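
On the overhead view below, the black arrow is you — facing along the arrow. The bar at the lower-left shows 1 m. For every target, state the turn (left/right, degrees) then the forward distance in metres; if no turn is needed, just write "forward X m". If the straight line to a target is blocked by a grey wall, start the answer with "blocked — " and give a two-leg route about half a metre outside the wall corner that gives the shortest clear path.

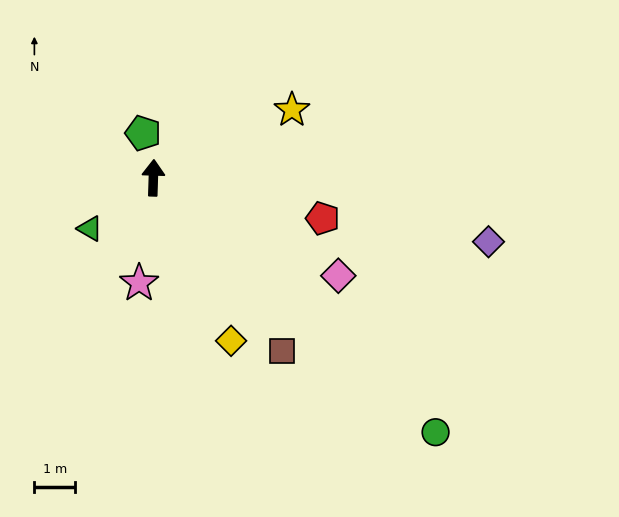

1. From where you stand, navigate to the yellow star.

turn right 62°, forward 3.8 m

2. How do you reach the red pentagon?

turn right 102°, forward 4.3 m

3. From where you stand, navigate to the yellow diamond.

turn right 153°, forward 4.5 m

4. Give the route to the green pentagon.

turn left 15°, forward 1.1 m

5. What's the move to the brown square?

turn right 142°, forward 5.3 m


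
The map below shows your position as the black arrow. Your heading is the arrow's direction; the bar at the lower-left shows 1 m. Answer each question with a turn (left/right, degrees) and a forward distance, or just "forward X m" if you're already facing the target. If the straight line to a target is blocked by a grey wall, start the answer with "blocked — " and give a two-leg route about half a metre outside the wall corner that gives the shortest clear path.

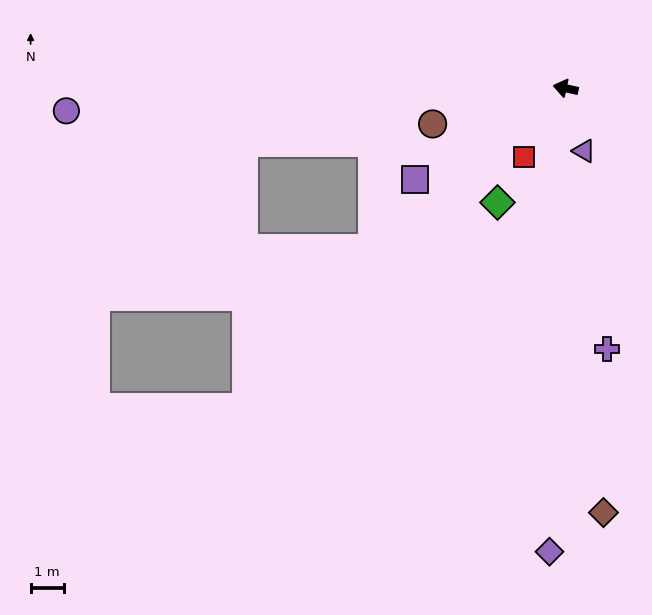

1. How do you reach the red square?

turn left 71°, forward 2.4 m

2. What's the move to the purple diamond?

turn left 100°, forward 13.9 m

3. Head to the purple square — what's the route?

turn left 43°, forward 5.3 m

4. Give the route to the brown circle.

turn left 27°, forward 4.1 m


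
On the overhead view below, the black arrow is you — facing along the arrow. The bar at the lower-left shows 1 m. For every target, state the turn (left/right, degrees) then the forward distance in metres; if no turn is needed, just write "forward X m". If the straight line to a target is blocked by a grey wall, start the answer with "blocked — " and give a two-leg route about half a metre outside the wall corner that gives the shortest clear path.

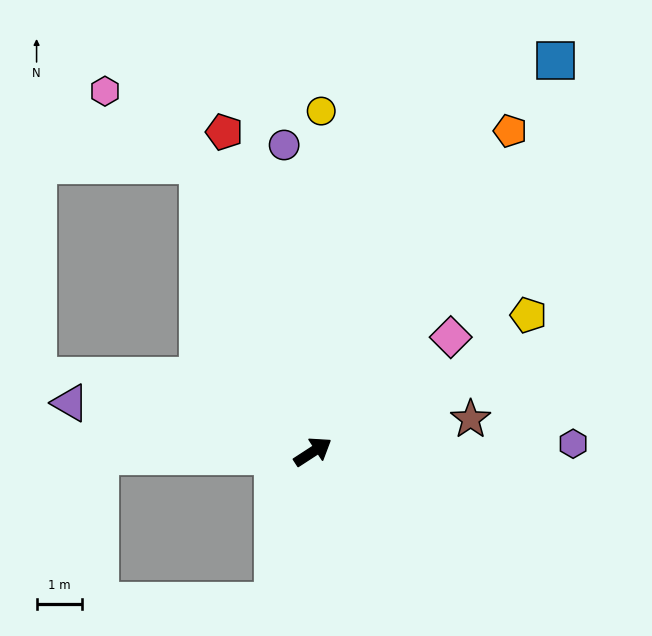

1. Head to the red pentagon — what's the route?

turn left 72°, forward 7.3 m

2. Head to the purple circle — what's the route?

turn left 62°, forward 6.8 m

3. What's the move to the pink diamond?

turn left 7°, forward 3.9 m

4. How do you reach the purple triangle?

turn left 136°, forward 5.4 m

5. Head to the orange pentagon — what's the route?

turn left 25°, forward 8.3 m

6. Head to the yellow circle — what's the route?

turn left 56°, forward 7.5 m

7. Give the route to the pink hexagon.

blocked — turn left 79°, forward 6.8 m, then turn left 30°, forward 2.6 m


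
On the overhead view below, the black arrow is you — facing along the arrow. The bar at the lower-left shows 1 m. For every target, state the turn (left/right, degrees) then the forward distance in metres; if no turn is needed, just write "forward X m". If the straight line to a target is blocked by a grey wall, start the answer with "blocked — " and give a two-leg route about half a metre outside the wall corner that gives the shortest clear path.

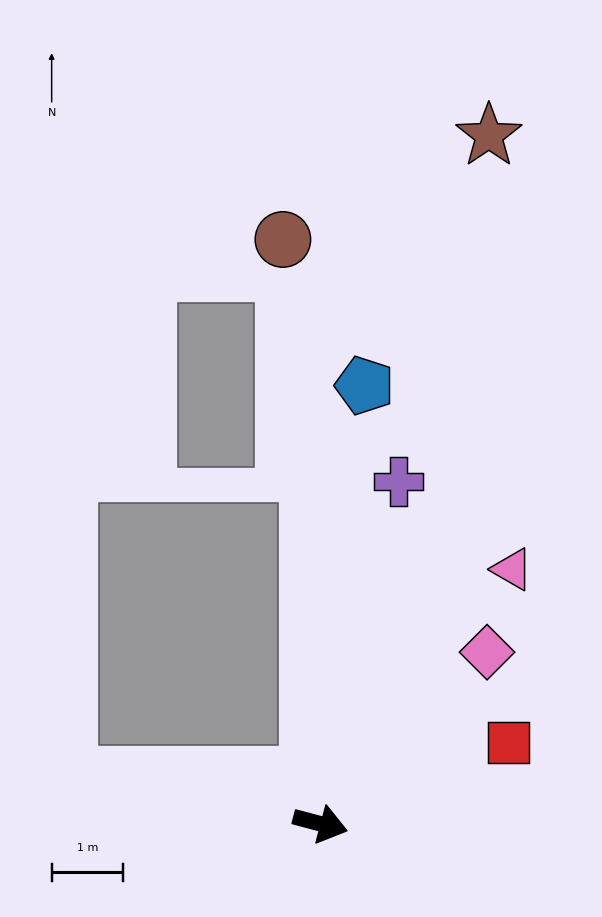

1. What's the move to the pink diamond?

turn left 61°, forward 3.4 m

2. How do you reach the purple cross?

turn left 92°, forward 4.9 m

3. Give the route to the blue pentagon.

turn left 99°, forward 6.2 m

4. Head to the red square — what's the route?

turn left 38°, forward 2.9 m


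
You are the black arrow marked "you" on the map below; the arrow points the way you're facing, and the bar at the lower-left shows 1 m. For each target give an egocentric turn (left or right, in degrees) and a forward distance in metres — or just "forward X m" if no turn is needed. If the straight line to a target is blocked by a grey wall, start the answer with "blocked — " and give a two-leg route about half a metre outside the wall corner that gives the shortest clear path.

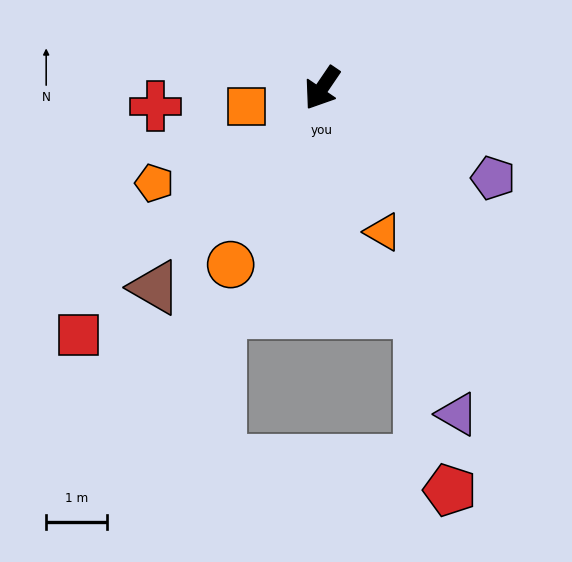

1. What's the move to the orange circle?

turn left 7°, forward 3.3 m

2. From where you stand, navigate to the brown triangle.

turn right 6°, forward 4.3 m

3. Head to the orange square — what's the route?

turn right 42°, forward 1.3 m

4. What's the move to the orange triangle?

turn left 57°, forward 2.6 m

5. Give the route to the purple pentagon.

turn left 97°, forward 3.2 m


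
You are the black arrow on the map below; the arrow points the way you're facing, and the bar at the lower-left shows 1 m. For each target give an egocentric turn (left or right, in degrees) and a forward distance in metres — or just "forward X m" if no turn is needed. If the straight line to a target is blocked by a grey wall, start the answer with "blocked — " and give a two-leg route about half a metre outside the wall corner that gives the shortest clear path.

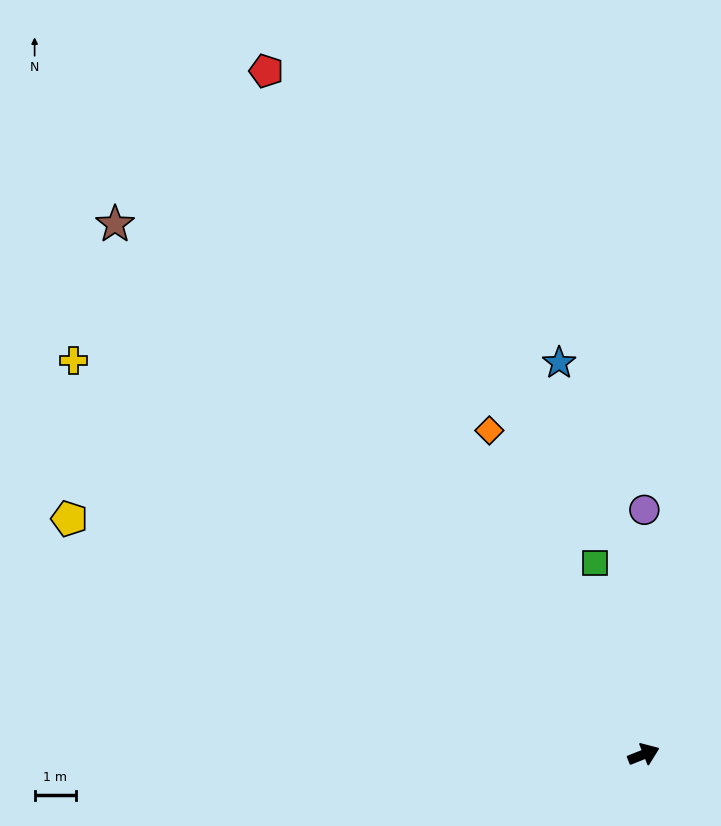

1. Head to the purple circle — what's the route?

turn left 68°, forward 6.0 m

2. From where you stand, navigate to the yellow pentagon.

turn left 136°, forward 15.1 m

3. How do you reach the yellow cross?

turn left 124°, forward 16.9 m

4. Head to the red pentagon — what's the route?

turn left 97°, forward 19.1 m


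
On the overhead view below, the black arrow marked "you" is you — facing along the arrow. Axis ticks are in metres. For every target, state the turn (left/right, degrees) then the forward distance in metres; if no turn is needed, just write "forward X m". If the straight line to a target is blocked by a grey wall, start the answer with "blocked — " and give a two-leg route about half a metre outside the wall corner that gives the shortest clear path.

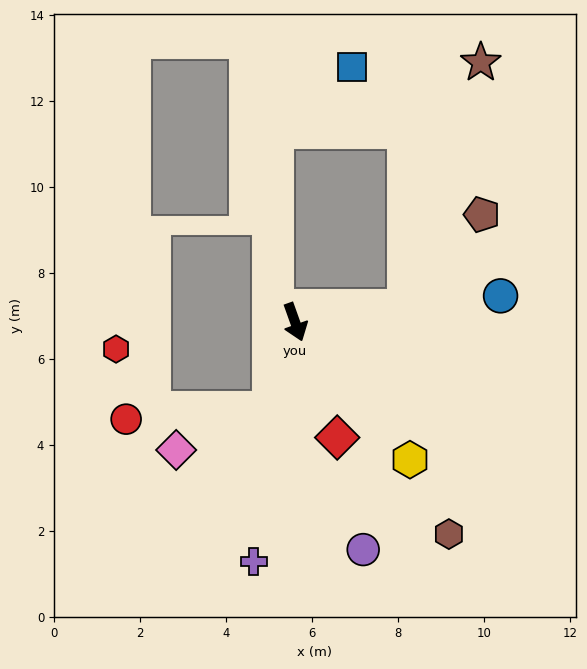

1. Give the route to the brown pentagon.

blocked — turn left 78°, forward 2.6 m, then turn left 43°, forward 2.8 m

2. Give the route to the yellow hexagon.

turn left 20°, forward 4.2 m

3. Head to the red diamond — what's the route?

forward 2.9 m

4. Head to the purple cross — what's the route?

turn right 29°, forward 5.7 m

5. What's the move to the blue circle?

turn left 78°, forward 4.8 m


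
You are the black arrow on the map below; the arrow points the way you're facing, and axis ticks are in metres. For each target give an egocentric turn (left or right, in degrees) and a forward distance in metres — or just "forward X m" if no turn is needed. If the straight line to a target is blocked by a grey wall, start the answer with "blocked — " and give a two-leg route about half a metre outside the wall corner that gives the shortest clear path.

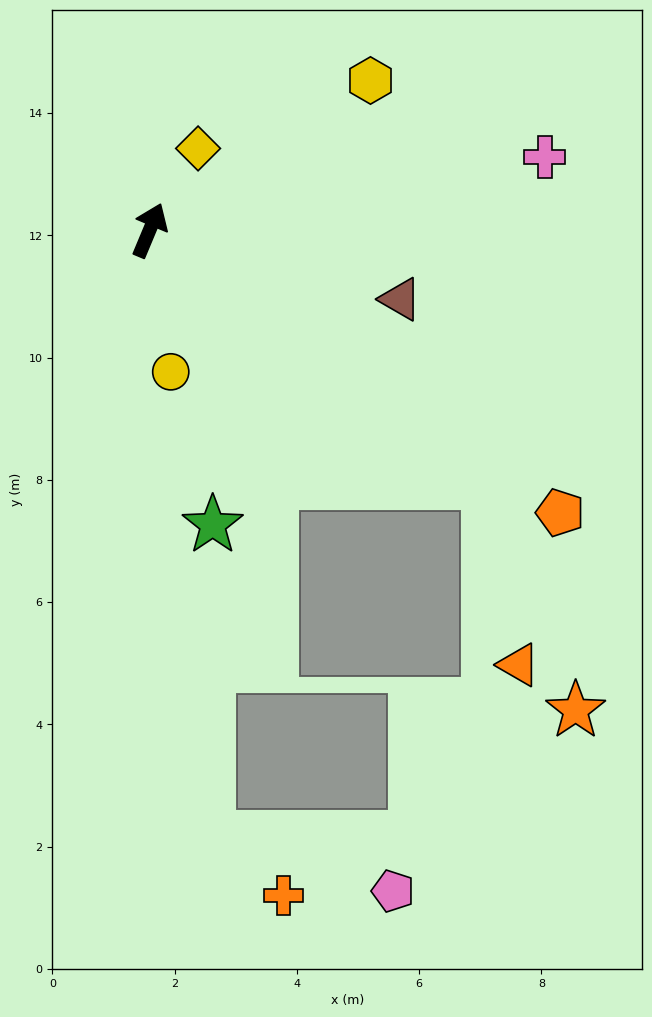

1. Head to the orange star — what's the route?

blocked — turn right 104°, forward 6.9 m, then turn right 32°, forward 4.0 m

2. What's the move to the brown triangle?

turn right 83°, forward 4.3 m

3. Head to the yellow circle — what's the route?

turn right 149°, forward 2.3 m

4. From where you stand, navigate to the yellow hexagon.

turn right 33°, forward 4.4 m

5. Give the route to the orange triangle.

blocked — turn right 104°, forward 6.9 m, then turn right 44°, forward 3.0 m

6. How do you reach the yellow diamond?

turn right 8°, forward 1.6 m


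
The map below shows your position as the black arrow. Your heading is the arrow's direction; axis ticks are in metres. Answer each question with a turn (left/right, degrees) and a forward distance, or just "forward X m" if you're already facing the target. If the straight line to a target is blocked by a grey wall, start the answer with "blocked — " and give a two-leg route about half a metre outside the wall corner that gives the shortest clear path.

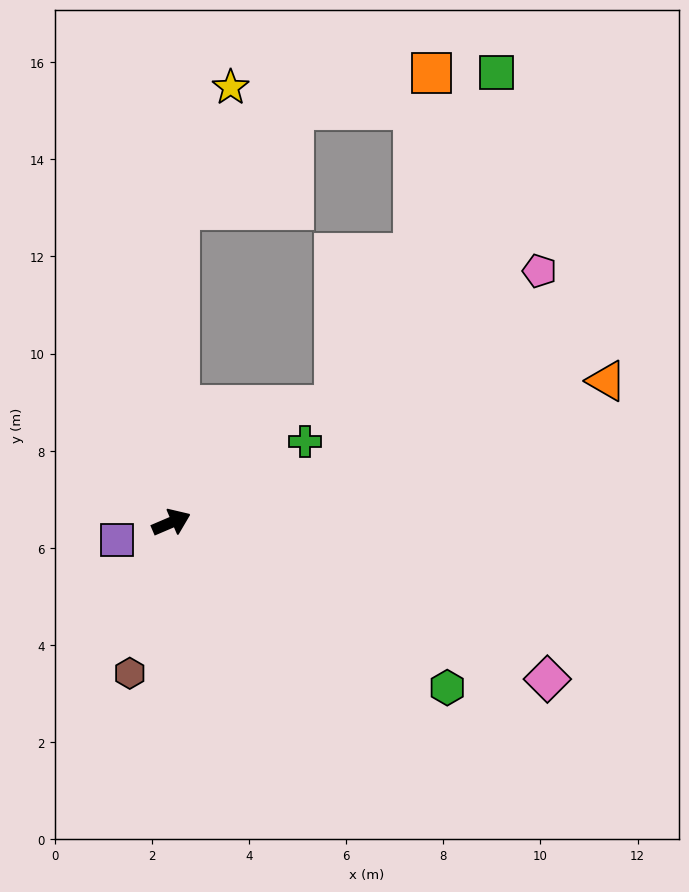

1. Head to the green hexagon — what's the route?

turn right 54°, forward 6.6 m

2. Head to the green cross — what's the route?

turn left 8°, forward 3.2 m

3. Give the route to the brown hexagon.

turn right 129°, forward 3.2 m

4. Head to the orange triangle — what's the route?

turn right 5°, forward 9.4 m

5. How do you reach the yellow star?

blocked — turn left 65°, forward 6.4 m, then turn right 21°, forward 2.7 m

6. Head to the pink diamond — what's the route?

turn right 46°, forward 8.4 m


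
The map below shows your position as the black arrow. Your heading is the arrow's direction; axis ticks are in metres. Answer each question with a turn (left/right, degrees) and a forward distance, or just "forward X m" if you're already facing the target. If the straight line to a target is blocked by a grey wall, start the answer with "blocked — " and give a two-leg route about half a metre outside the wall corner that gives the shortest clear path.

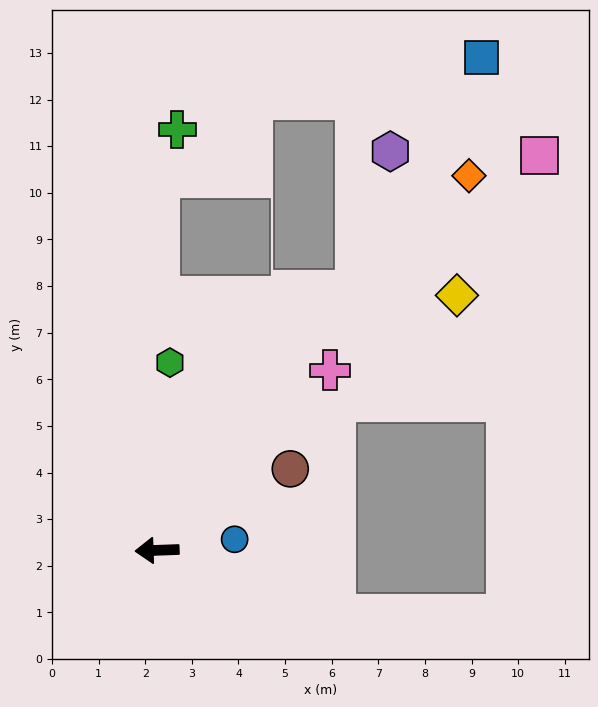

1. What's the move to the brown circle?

turn right 151°, forward 3.3 m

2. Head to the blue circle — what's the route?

turn right 174°, forward 1.7 m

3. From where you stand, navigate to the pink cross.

turn right 136°, forward 5.4 m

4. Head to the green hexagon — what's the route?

turn right 96°, forward 4.0 m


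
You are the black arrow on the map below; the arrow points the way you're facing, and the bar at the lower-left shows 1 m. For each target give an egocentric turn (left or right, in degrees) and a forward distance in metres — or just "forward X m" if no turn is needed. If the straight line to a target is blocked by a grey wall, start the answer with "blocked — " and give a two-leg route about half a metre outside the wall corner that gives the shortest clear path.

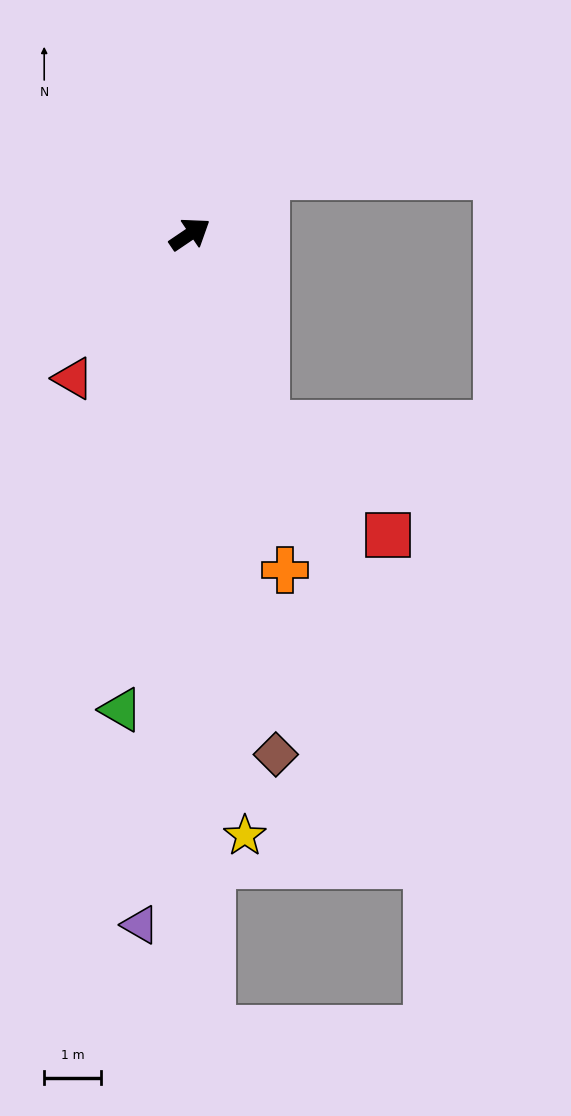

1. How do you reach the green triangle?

turn right 132°, forward 8.4 m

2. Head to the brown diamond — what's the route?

turn right 115°, forward 9.2 m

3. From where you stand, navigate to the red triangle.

turn right 163°, forward 3.2 m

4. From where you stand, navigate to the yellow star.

turn right 119°, forward 10.6 m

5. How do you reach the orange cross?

turn right 108°, forward 6.1 m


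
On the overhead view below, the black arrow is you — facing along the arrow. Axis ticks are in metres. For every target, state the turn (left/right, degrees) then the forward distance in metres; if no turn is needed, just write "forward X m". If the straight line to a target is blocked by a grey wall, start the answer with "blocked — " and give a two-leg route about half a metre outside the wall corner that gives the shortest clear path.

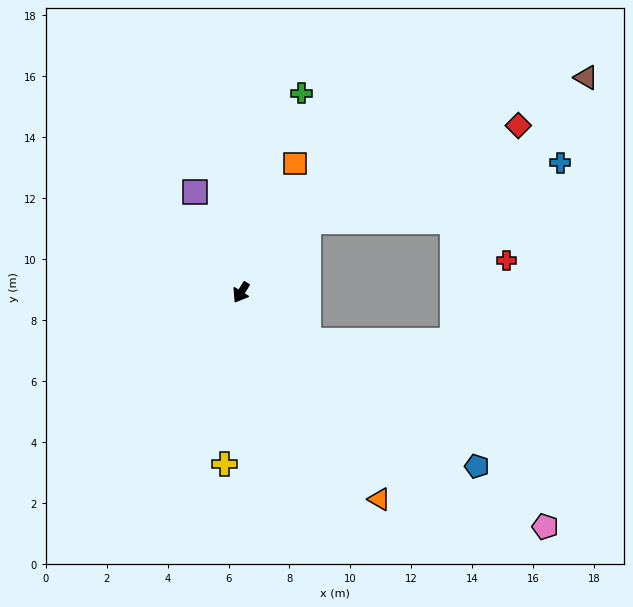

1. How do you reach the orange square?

turn right 171°, forward 4.6 m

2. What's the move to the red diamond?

blocked — turn left 168°, forward 3.2 m, then turn right 22°, forward 7.6 m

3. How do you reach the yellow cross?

turn left 26°, forward 5.6 m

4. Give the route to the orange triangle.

turn left 66°, forward 8.2 m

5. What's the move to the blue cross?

blocked — turn left 168°, forward 3.2 m, then turn right 33°, forward 8.5 m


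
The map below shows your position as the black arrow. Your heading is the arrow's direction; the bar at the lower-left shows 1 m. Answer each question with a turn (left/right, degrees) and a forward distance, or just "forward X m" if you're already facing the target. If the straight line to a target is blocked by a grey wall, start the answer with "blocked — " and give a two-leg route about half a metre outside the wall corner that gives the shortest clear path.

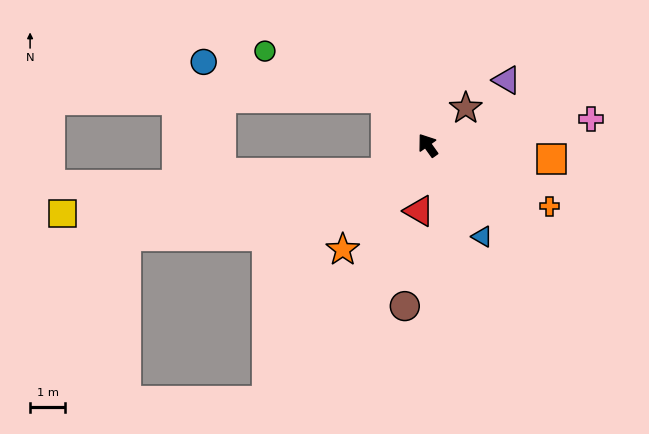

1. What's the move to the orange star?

turn left 105°, forward 3.9 m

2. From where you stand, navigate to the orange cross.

turn right 152°, forward 3.9 m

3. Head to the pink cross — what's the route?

turn right 116°, forward 4.7 m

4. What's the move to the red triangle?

turn left 137°, forward 1.9 m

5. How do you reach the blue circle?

blocked — turn left 6°, forward 1.8 m, then turn left 37°, forward 5.3 m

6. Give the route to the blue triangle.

turn left 175°, forward 3.0 m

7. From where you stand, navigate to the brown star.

turn right 81°, forward 1.5 m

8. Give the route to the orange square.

turn right 132°, forward 3.6 m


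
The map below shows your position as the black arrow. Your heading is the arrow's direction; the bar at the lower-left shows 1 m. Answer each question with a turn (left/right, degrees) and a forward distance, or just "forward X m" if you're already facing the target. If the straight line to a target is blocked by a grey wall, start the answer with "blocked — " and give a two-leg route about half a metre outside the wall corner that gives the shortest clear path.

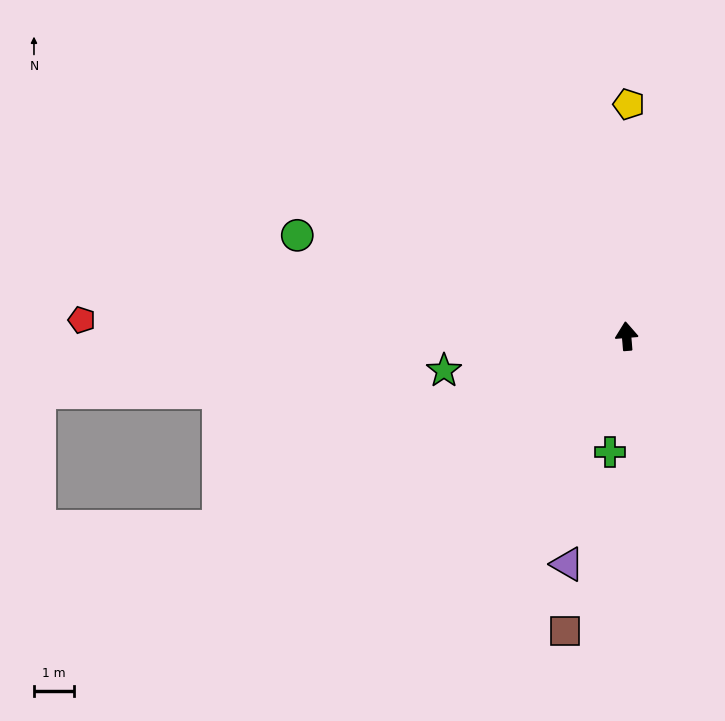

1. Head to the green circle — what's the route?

turn left 68°, forward 8.6 m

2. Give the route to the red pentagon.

turn left 84°, forward 13.5 m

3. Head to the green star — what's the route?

turn left 96°, forward 4.6 m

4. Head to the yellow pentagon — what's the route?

turn right 5°, forward 5.8 m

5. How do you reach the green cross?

turn left 167°, forward 2.9 m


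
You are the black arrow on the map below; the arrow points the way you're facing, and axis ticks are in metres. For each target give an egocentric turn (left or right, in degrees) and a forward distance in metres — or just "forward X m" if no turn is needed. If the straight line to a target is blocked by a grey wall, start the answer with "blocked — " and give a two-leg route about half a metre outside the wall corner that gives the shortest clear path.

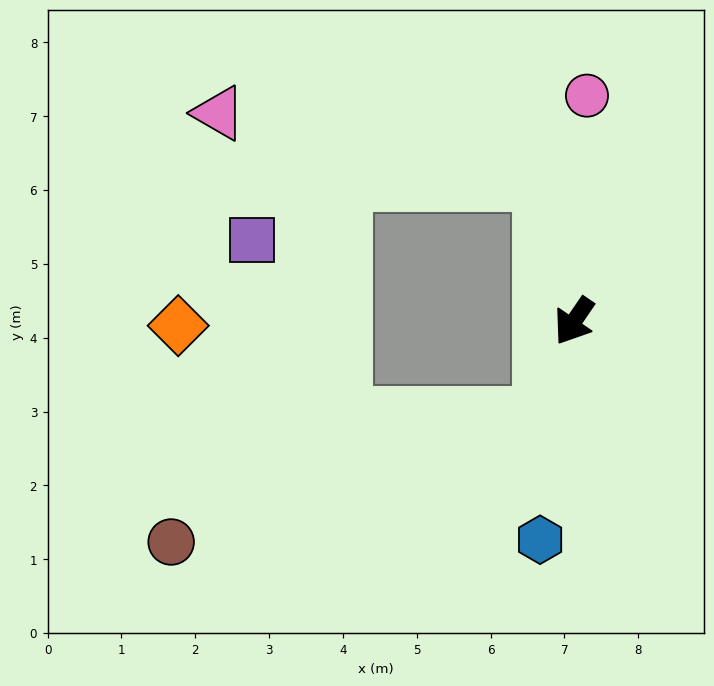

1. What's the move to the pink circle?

turn right 149°, forward 3.1 m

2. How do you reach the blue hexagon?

turn left 26°, forward 3.0 m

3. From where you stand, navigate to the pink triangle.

blocked — turn right 134°, forward 2.0 m, then turn left 67°, forward 4.5 m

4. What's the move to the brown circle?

blocked — turn left 17°, forward 1.4 m, then turn right 54°, forward 5.3 m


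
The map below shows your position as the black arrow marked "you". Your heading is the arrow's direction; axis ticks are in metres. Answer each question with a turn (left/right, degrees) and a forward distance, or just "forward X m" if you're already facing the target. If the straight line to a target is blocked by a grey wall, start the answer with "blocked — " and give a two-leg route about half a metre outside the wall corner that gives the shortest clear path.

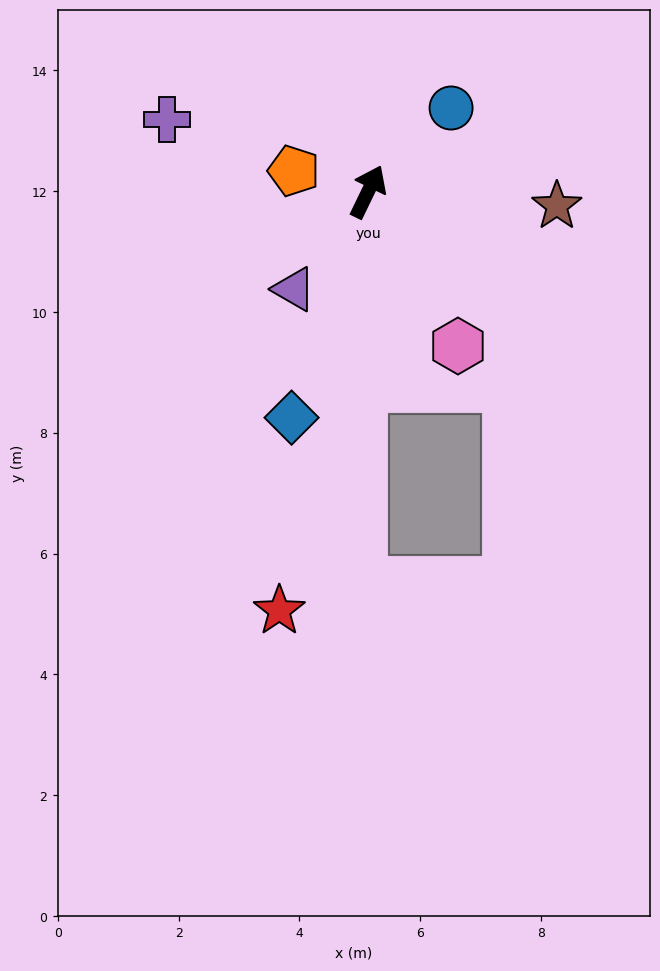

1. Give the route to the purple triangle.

turn left 169°, forward 2.0 m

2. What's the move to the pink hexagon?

turn right 124°, forward 3.0 m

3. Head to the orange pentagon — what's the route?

turn left 100°, forward 1.3 m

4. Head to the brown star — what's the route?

turn right 68°, forward 3.1 m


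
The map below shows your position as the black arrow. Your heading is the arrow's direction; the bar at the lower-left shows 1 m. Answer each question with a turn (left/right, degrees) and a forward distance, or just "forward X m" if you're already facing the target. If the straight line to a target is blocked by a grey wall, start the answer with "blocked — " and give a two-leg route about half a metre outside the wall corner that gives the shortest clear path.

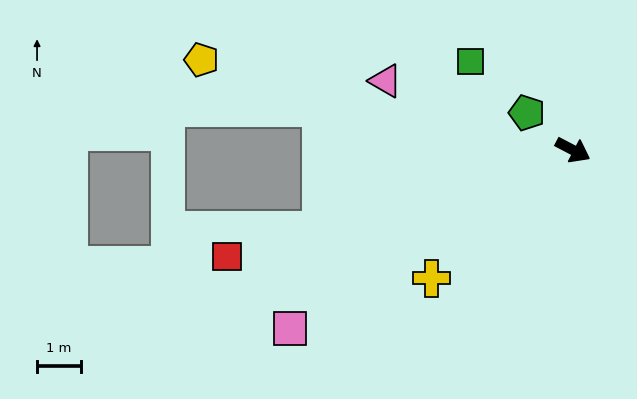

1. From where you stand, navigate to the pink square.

turn right 120°, forward 7.6 m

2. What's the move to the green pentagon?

turn left 169°, forward 1.3 m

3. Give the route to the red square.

turn right 135°, forward 8.2 m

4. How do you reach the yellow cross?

turn right 110°, forward 4.3 m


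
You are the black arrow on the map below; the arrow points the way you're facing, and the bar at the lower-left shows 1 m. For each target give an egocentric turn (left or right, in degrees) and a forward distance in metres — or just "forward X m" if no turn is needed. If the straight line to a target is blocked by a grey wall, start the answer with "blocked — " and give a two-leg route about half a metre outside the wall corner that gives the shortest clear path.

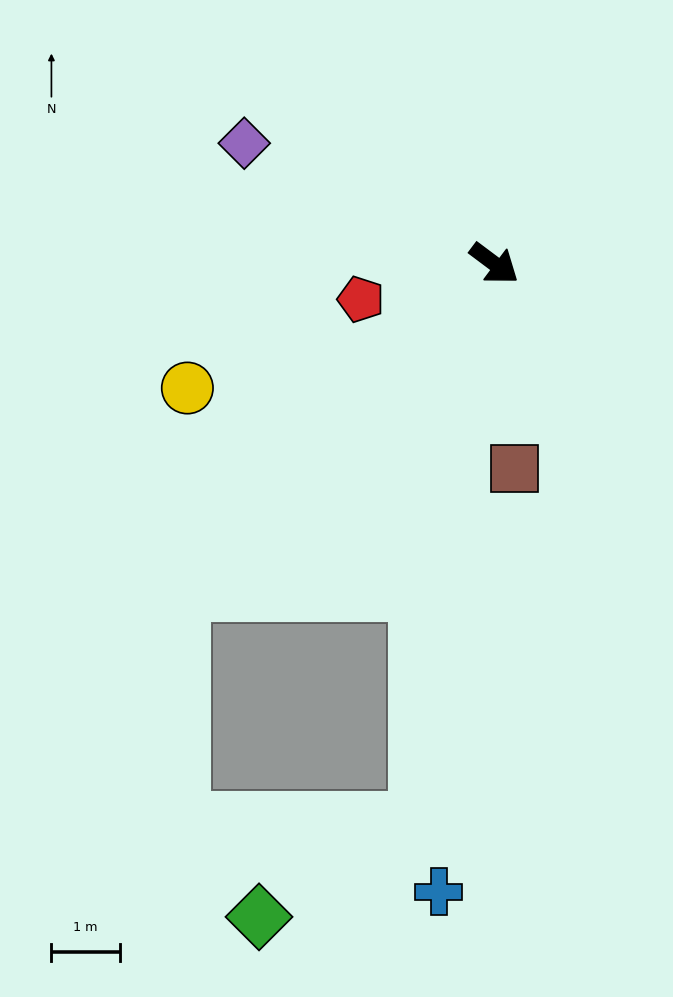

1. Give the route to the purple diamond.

turn right 169°, forward 4.0 m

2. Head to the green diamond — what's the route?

blocked — turn right 61°, forward 8.2 m, then turn right 51°, forward 2.7 m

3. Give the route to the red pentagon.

turn right 128°, forward 2.0 m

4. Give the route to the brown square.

turn right 48°, forward 3.0 m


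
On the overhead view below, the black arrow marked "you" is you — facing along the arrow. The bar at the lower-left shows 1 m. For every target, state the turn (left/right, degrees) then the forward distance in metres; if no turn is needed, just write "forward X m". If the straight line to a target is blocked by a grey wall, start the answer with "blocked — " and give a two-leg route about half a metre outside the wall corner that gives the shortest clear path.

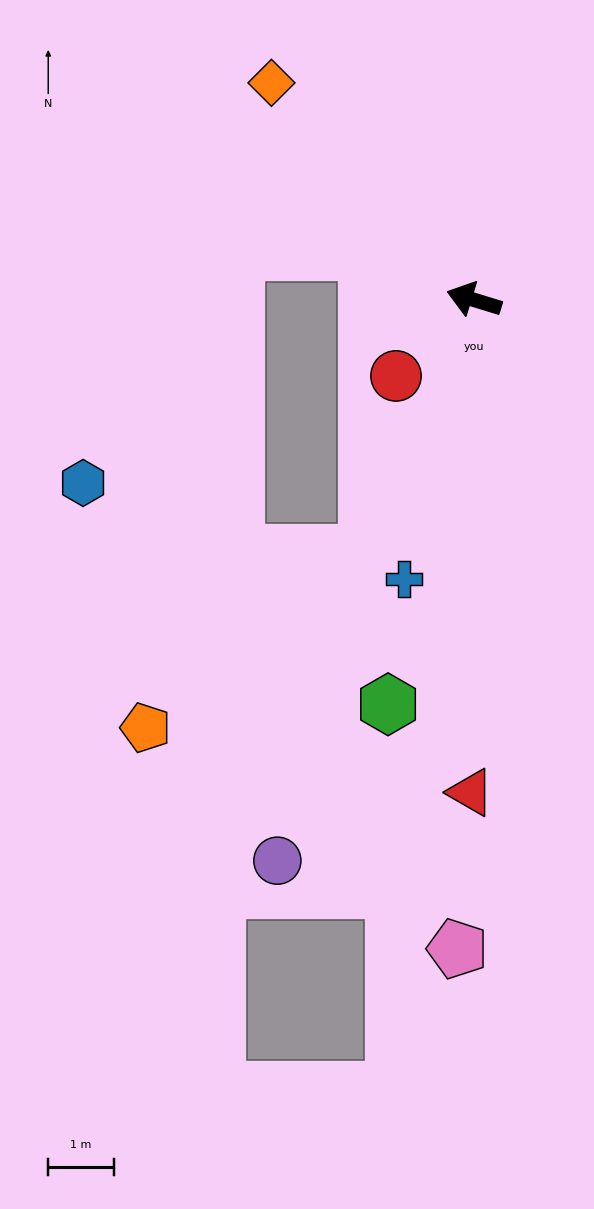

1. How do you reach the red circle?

turn left 61°, forward 1.7 m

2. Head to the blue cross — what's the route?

turn left 93°, forward 4.4 m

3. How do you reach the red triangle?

turn left 107°, forward 7.5 m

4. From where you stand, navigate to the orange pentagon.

blocked — turn left 84°, forward 4.2 m, then turn right 29°, forward 4.3 m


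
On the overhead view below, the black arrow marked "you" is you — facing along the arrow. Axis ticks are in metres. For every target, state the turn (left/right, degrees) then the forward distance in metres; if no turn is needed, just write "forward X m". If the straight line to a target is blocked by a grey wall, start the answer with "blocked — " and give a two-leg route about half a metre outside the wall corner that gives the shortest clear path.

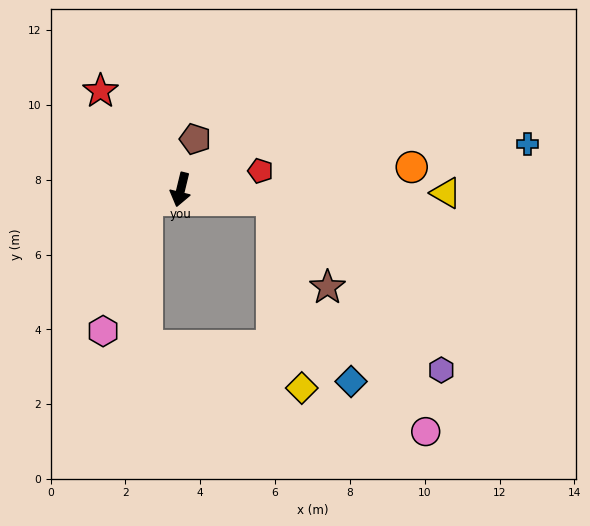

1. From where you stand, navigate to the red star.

turn right 127°, forward 3.4 m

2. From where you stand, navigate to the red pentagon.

turn left 117°, forward 2.2 m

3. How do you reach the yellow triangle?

turn left 103°, forward 7.1 m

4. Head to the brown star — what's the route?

blocked — turn left 97°, forward 2.5 m, then turn right 51°, forward 2.8 m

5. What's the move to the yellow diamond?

blocked — turn left 97°, forward 2.5 m, then turn right 74°, forward 5.1 m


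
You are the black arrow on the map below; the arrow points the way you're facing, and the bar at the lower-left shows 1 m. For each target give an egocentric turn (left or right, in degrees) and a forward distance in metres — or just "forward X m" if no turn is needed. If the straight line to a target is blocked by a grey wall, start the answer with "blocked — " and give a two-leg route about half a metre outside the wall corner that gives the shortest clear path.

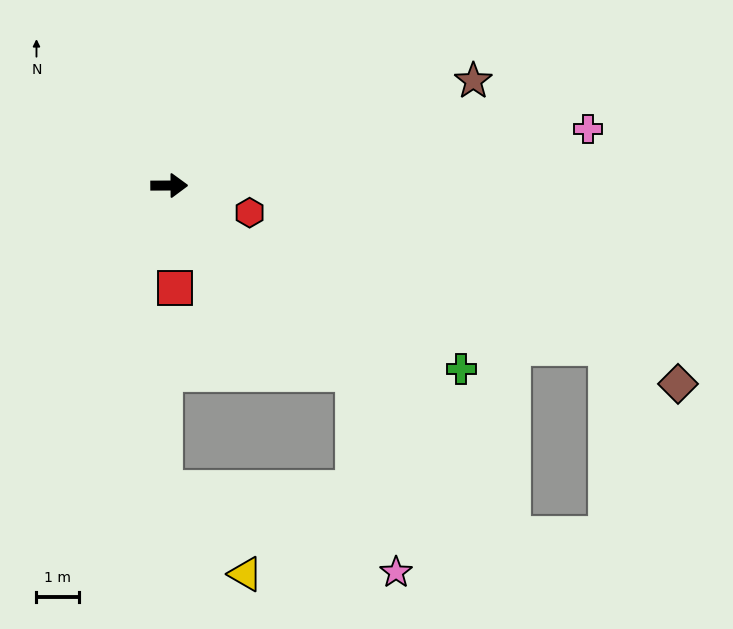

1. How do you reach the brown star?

turn left 19°, forward 7.6 m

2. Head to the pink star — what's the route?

blocked — turn right 46°, forward 6.2 m, then turn right 32°, forward 4.8 m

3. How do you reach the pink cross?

turn left 7°, forward 10.0 m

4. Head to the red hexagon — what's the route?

turn right 19°, forward 2.0 m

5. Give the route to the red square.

turn right 87°, forward 2.4 m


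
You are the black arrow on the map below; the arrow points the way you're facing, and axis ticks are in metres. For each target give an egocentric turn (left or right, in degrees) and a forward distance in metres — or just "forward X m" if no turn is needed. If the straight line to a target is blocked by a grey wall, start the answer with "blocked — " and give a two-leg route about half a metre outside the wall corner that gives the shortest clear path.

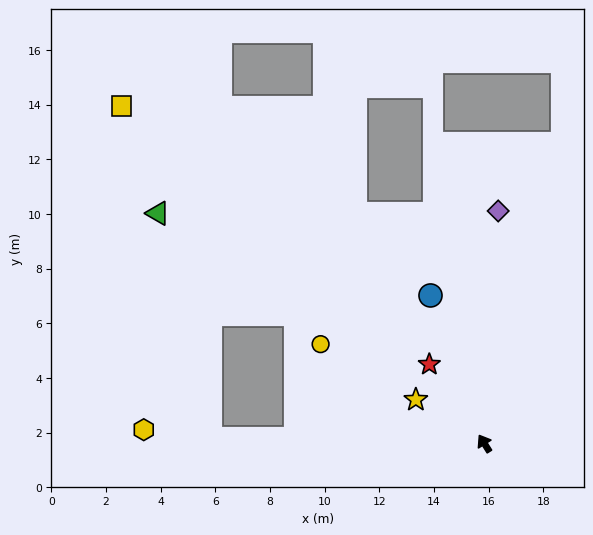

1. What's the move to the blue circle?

turn right 12°, forward 5.8 m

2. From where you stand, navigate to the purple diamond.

turn right 36°, forward 8.5 m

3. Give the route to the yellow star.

turn left 25°, forward 3.0 m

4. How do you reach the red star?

turn left 3°, forward 3.5 m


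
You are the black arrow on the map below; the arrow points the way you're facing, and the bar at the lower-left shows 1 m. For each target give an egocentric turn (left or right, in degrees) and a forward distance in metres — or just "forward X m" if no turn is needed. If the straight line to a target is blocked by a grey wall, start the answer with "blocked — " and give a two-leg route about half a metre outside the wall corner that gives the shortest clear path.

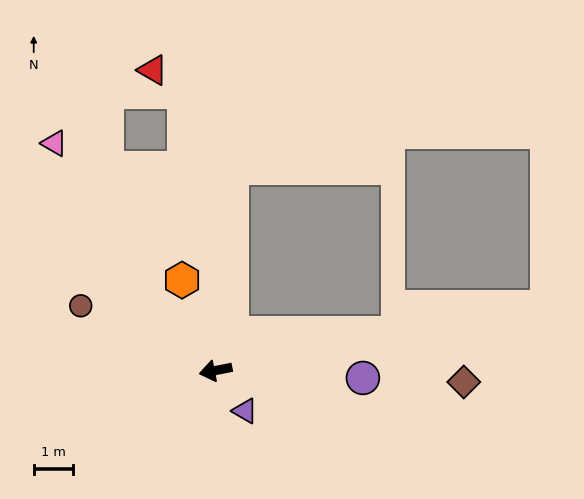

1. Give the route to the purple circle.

turn left 166°, forward 3.8 m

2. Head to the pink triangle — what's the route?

turn right 66°, forward 7.1 m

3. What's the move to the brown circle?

turn right 37°, forward 3.8 m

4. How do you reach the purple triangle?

turn left 115°, forward 1.3 m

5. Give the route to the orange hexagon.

turn right 81°, forward 2.5 m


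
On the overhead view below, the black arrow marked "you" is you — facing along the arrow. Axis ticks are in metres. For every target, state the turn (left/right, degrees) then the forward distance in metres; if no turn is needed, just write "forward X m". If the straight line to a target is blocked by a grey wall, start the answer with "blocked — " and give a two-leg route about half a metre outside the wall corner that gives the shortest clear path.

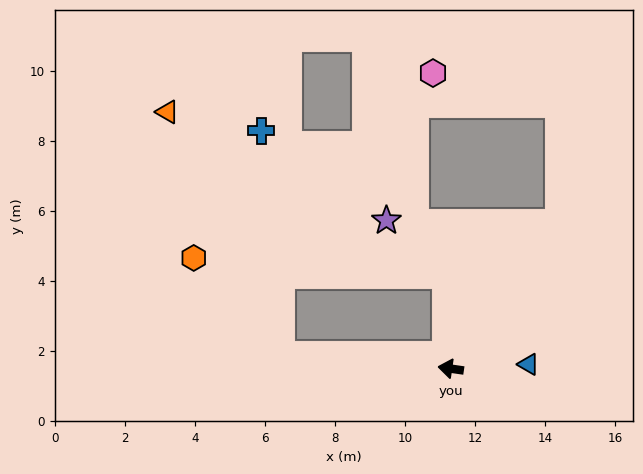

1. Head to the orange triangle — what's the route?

blocked — turn left 4°, forward 4.9 m, then turn right 61°, forward 7.7 m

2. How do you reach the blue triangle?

turn right 169°, forward 2.2 m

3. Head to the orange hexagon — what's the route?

blocked — turn left 4°, forward 4.9 m, then turn right 44°, forward 3.7 m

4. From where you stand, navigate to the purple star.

blocked — turn right 80°, forward 2.7 m, then turn left 46°, forward 2.3 m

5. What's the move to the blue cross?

blocked — turn left 4°, forward 4.9 m, then turn right 81°, forward 6.4 m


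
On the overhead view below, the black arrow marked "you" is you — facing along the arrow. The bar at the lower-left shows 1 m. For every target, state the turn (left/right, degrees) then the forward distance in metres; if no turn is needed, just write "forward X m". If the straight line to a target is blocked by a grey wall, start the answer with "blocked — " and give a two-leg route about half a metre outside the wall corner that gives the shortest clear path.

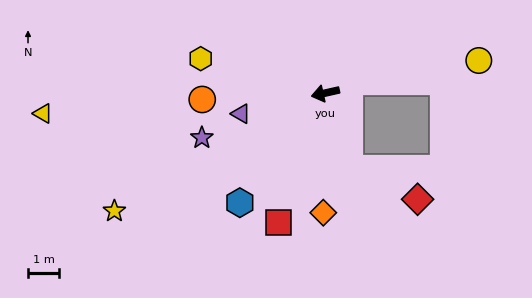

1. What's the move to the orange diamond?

turn left 76°, forward 3.8 m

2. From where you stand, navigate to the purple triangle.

forward 2.8 m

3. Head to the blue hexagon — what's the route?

turn left 39°, forward 4.4 m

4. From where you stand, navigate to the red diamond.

blocked — turn left 95°, forward 2.5 m, then turn left 47°, forward 2.4 m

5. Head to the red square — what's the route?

turn left 57°, forward 4.4 m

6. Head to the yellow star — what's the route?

turn left 16°, forward 7.7 m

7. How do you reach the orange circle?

turn right 10°, forward 3.9 m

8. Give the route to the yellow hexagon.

turn right 28°, forward 4.1 m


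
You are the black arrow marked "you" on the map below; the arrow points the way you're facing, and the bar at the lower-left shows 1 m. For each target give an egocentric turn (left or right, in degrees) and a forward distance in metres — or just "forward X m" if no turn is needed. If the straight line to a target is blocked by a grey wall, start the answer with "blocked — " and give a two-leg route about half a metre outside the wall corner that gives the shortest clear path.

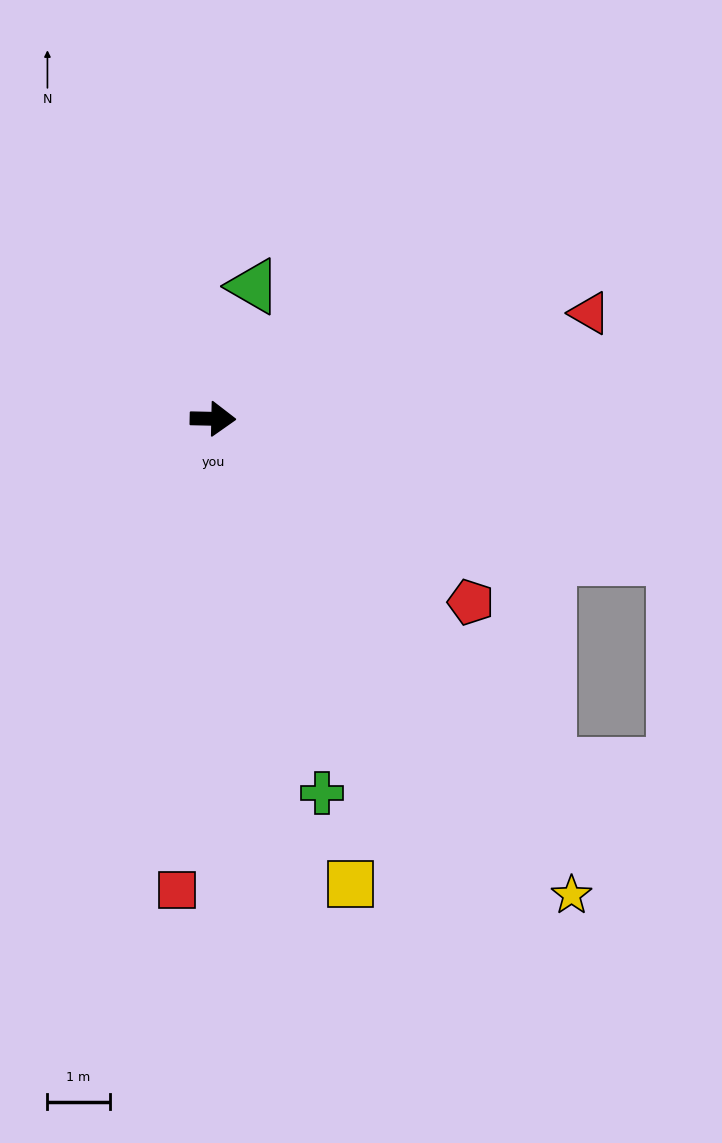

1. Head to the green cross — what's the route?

turn right 73°, forward 6.3 m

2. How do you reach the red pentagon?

turn right 34°, forward 5.1 m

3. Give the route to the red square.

turn right 93°, forward 7.6 m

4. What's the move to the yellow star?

turn right 52°, forward 9.6 m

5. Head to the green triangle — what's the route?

turn left 74°, forward 2.2 m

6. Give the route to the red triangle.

turn left 17°, forward 6.3 m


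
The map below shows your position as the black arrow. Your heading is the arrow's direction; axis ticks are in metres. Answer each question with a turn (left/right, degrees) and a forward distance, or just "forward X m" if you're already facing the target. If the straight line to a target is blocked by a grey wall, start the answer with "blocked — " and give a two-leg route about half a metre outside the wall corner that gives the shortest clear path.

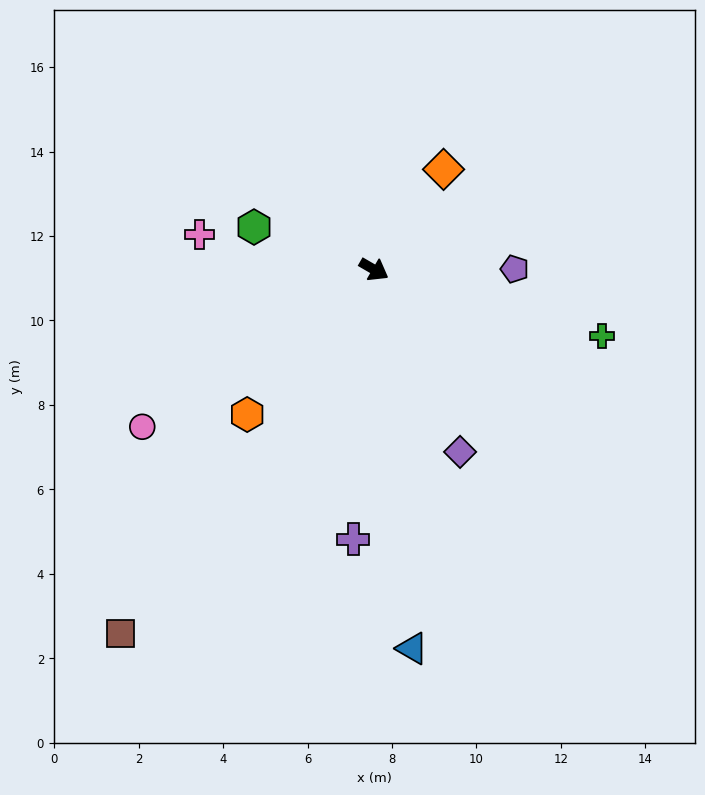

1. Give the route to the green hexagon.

turn right 169°, forward 3.0 m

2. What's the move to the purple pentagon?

turn left 30°, forward 3.3 m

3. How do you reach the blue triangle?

turn right 54°, forward 9.0 m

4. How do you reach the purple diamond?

turn right 35°, forward 4.8 m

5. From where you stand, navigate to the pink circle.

turn right 116°, forward 6.6 m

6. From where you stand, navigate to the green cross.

turn left 14°, forward 5.6 m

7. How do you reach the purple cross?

turn right 64°, forward 6.4 m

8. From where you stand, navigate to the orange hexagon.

turn right 101°, forward 4.6 m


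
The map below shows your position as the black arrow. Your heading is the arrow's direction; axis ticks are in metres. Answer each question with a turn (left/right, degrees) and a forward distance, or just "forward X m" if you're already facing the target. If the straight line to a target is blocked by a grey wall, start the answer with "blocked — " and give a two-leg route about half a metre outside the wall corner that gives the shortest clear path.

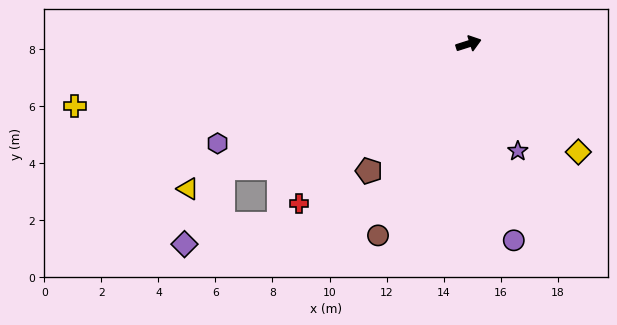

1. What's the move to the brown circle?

turn right 133°, forward 7.4 m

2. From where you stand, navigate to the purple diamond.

blocked — turn right 171°, forward 9.6 m, then turn left 36°, forward 3.0 m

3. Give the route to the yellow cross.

turn left 171°, forward 14.0 m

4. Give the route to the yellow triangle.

turn right 170°, forward 11.1 m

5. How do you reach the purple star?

turn right 83°, forward 4.1 m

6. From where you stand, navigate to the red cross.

turn right 154°, forward 8.2 m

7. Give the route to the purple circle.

turn right 95°, forward 7.1 m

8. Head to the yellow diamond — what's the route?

turn right 62°, forward 5.4 m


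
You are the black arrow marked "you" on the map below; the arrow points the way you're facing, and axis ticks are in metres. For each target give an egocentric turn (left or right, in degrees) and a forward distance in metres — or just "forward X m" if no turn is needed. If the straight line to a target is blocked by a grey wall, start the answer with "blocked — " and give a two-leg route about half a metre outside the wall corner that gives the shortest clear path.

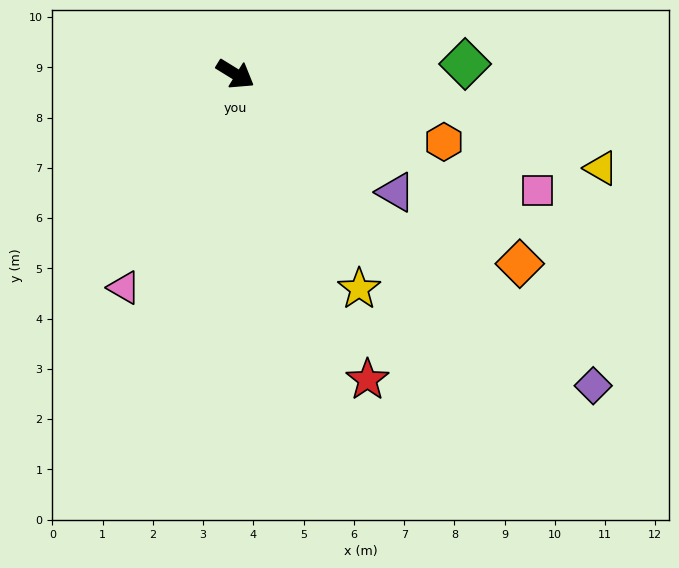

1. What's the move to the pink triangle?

turn right 86°, forward 4.8 m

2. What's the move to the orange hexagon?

turn left 14°, forward 4.4 m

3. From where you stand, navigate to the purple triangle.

turn right 5°, forward 4.0 m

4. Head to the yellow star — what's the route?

turn right 28°, forward 4.9 m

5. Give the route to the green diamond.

turn left 34°, forward 4.6 m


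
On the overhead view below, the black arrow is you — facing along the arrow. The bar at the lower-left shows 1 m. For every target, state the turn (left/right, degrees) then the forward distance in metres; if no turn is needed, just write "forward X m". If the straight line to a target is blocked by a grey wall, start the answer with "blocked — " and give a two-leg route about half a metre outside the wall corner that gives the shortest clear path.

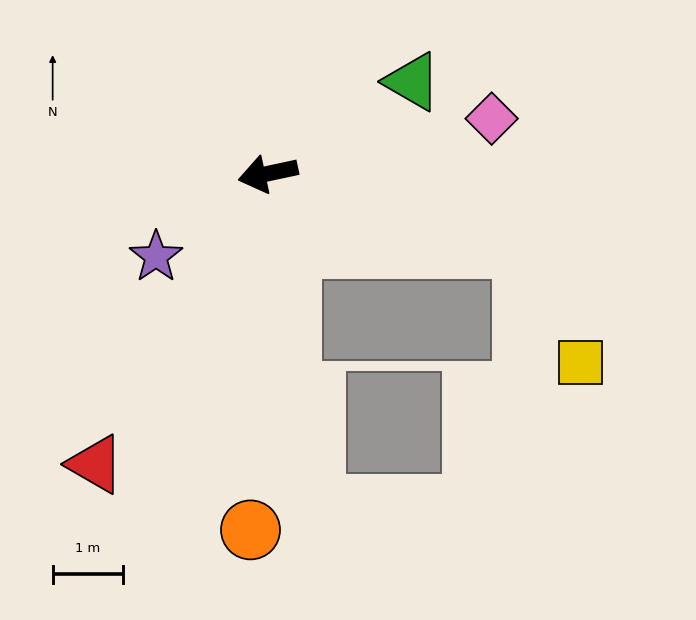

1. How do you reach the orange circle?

turn left 75°, forward 5.1 m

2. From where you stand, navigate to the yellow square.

blocked — turn left 152°, forward 3.8 m, then turn right 47°, forward 1.8 m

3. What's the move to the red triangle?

turn left 47°, forward 4.8 m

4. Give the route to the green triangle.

turn right 160°, forward 2.4 m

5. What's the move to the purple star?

turn left 25°, forward 2.0 m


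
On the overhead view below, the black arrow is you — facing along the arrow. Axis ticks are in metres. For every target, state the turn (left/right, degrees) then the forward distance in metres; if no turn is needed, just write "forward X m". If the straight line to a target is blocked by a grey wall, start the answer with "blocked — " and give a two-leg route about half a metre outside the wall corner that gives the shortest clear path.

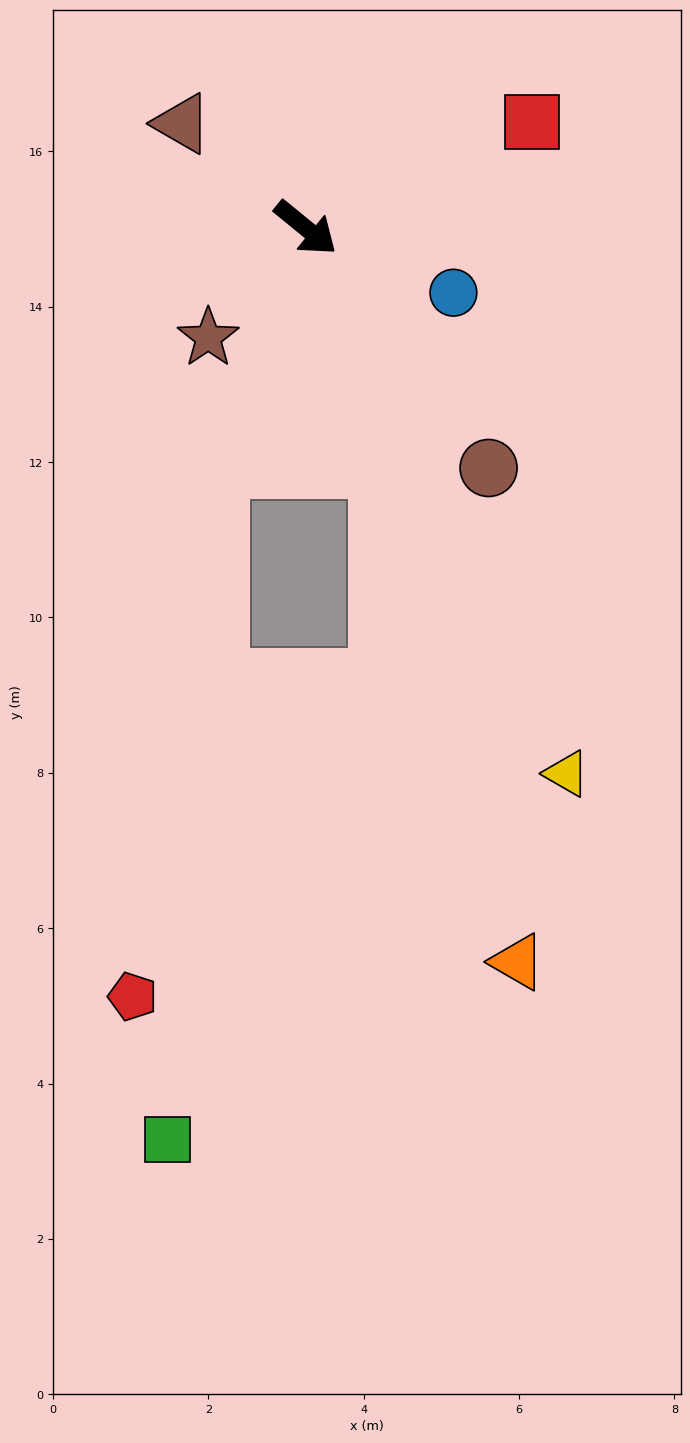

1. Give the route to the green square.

blocked — turn right 71°, forward 3.3 m, then turn left 16°, forward 8.7 m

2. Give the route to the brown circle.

turn right 13°, forward 3.9 m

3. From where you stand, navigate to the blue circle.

turn left 16°, forward 2.1 m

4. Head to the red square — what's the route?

turn left 64°, forward 3.2 m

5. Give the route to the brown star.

turn right 92°, forward 1.9 m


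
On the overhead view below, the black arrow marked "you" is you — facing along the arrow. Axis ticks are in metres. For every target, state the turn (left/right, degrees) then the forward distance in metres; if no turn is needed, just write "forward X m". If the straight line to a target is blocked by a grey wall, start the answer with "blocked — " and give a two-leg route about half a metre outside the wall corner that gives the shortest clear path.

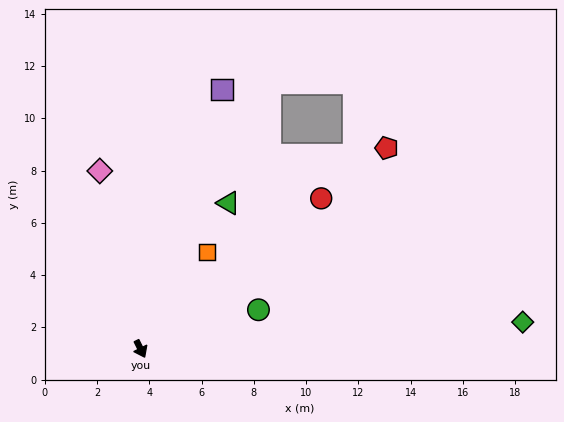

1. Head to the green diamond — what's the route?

turn left 68°, forward 14.7 m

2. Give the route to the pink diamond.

turn left 167°, forward 7.0 m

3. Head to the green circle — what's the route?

turn left 82°, forward 4.8 m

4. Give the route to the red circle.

turn left 103°, forward 9.0 m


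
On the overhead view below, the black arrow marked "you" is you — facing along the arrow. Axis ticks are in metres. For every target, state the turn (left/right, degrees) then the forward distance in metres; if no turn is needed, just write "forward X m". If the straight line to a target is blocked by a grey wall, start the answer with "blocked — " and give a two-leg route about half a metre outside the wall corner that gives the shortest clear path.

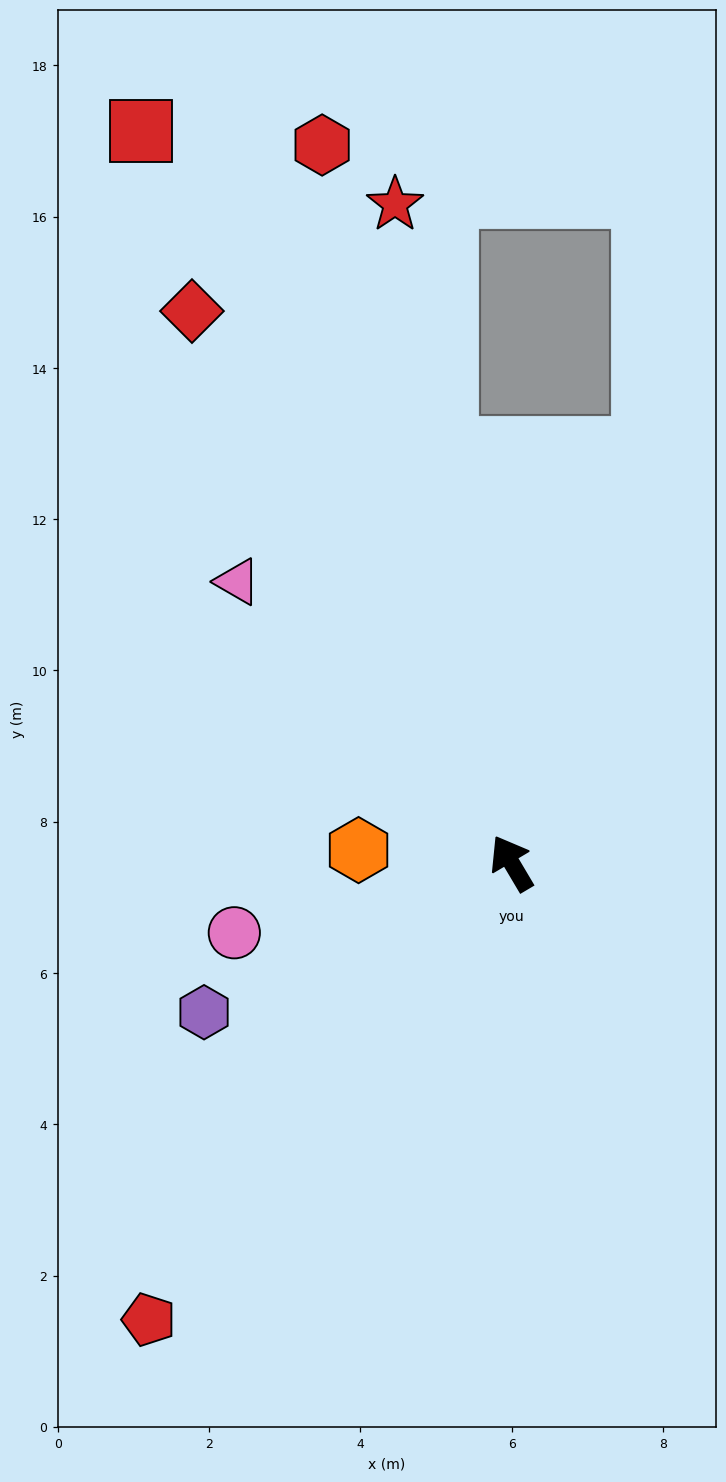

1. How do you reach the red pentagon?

turn left 111°, forward 7.7 m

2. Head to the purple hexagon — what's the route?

turn left 85°, forward 4.5 m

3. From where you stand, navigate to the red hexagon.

turn right 16°, forward 9.8 m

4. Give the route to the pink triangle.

turn left 14°, forward 5.2 m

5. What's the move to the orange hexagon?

turn left 54°, forward 2.0 m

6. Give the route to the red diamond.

forward 8.4 m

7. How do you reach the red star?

turn right 21°, forward 8.8 m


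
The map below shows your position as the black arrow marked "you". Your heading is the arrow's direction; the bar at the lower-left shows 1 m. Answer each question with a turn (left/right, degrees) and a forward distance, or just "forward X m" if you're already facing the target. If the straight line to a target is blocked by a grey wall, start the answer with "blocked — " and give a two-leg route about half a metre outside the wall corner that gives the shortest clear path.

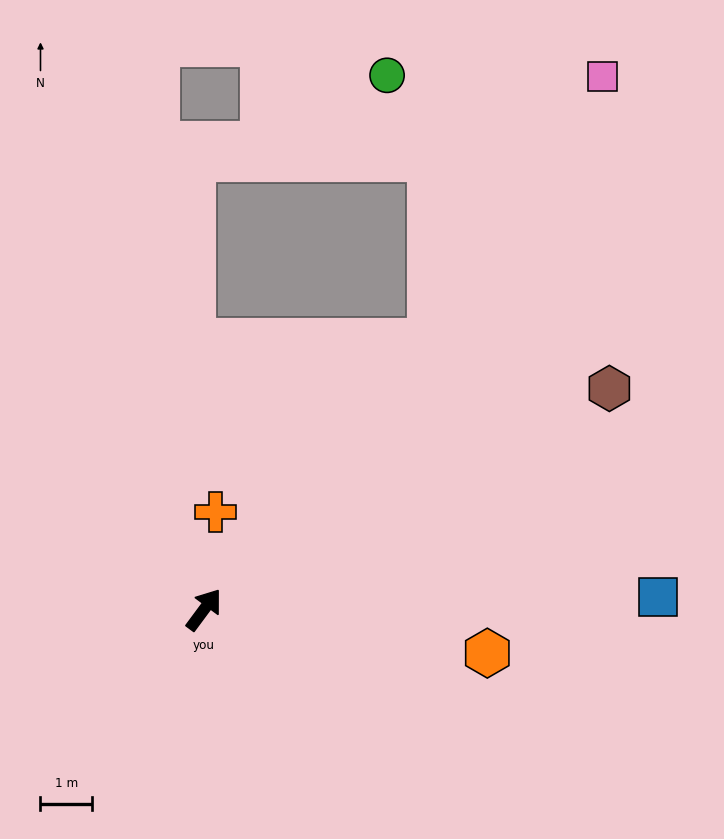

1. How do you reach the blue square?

turn right 52°, forward 8.8 m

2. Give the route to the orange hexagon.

turn right 62°, forward 5.6 m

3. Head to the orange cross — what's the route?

turn left 30°, forward 1.9 m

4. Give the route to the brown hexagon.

turn right 25°, forward 9.0 m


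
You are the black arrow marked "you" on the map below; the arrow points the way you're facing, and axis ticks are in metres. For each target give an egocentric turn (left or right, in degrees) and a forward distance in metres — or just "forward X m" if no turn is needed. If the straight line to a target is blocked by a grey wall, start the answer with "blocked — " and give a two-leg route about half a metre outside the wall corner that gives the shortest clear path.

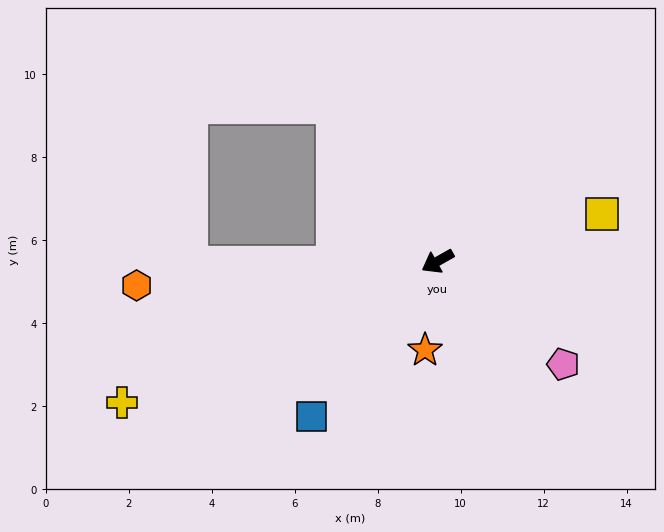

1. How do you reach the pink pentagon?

turn left 111°, forward 3.9 m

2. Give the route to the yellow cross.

turn right 5°, forward 8.3 m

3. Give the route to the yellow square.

turn left 166°, forward 4.1 m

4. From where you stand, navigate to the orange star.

turn left 52°, forward 2.2 m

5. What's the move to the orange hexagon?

turn right 25°, forward 7.3 m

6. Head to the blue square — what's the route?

turn left 21°, forward 4.8 m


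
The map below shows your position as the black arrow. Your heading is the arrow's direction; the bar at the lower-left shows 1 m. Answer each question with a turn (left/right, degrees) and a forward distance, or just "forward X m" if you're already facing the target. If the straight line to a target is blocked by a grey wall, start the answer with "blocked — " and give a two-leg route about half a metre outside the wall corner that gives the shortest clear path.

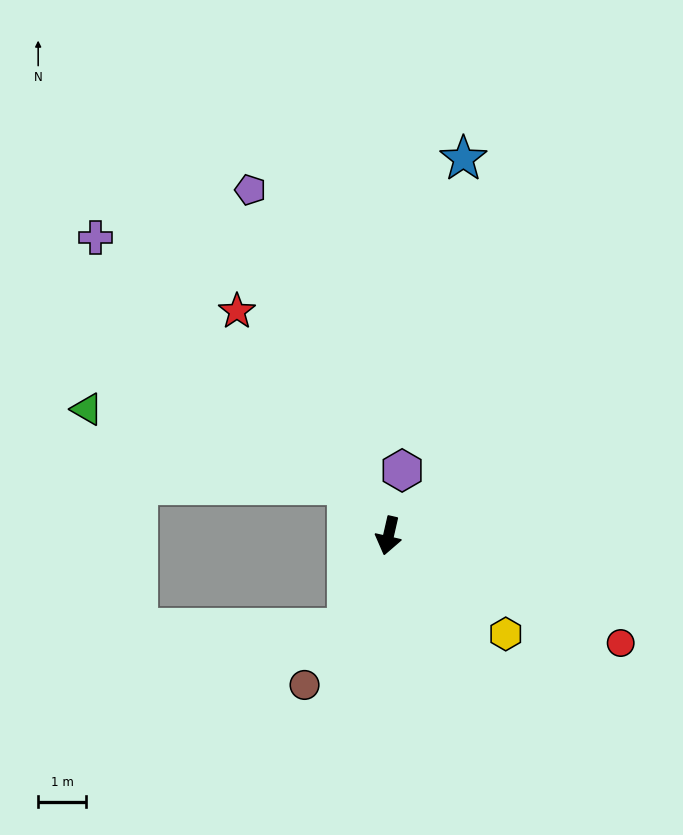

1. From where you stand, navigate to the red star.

turn right 133°, forward 5.7 m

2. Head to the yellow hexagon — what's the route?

turn left 63°, forward 3.2 m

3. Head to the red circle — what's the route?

turn left 78°, forward 5.3 m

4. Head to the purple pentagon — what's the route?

turn right 145°, forward 7.8 m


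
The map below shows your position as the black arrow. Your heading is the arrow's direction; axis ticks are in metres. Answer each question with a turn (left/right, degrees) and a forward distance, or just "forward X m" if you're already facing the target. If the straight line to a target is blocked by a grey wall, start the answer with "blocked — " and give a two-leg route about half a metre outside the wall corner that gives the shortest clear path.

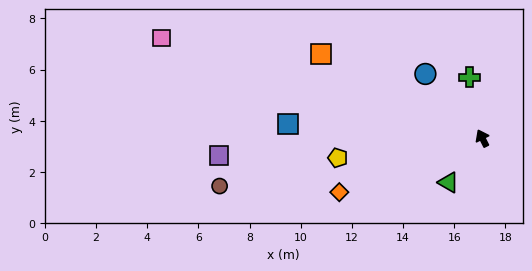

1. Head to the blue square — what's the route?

turn left 59°, forward 7.6 m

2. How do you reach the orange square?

turn left 36°, forward 7.1 m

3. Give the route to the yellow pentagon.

turn left 71°, forward 5.7 m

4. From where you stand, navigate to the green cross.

turn right 15°, forward 2.4 m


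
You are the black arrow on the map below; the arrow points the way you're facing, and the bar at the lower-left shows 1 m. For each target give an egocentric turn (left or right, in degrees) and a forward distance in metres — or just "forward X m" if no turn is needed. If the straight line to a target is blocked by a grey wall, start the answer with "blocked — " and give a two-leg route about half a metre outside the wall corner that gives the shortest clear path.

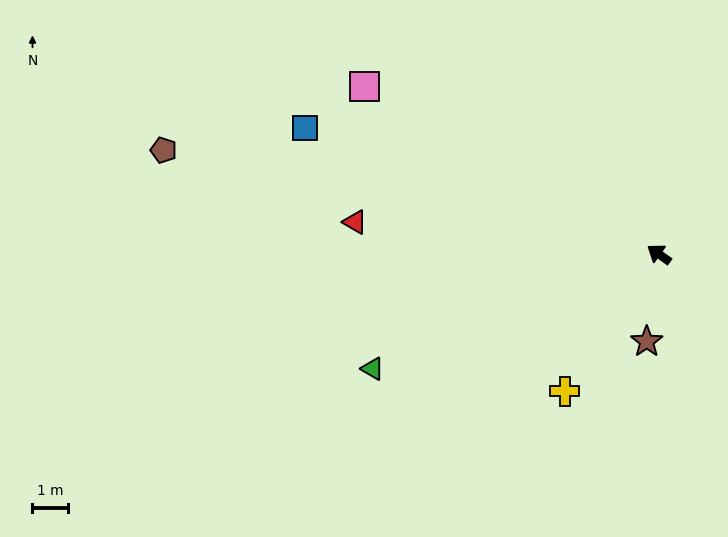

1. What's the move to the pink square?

turn left 6°, forward 9.5 m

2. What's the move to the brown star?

turn left 117°, forward 2.5 m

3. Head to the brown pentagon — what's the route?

turn left 23°, forward 14.2 m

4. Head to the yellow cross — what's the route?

turn left 91°, forward 4.6 m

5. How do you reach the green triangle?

turn left 57°, forward 8.6 m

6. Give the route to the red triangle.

turn left 29°, forward 8.5 m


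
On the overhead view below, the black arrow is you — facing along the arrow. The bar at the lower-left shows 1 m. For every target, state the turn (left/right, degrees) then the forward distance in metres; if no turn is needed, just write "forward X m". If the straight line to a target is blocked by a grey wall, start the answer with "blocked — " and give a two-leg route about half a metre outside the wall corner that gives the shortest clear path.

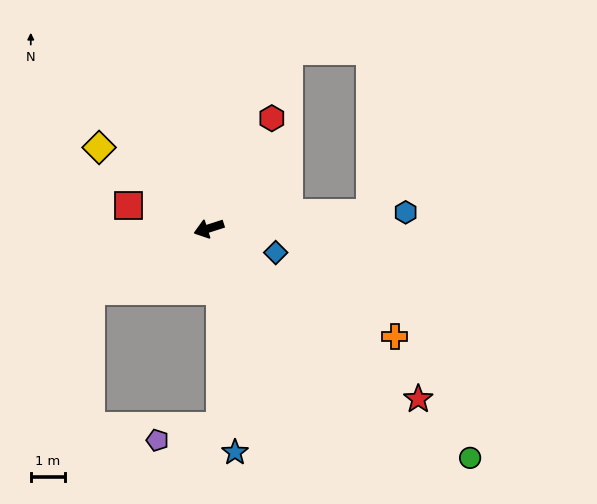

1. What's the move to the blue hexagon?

turn left 167°, forward 5.8 m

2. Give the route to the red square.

turn right 34°, forward 2.5 m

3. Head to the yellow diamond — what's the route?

turn right 54°, forward 4.0 m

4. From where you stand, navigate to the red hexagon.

turn right 137°, forward 3.7 m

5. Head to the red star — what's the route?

turn left 123°, forward 7.9 m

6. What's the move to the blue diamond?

turn left 142°, forward 2.1 m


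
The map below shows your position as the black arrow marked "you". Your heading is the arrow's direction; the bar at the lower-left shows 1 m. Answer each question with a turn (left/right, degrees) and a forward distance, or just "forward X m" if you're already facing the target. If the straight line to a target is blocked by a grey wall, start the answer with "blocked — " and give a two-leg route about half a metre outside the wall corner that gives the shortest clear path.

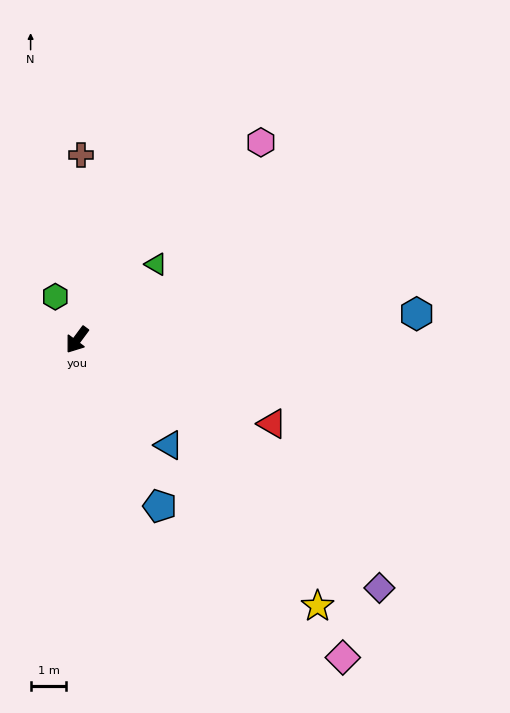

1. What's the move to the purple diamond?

turn left 87°, forward 10.9 m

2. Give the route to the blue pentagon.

turn left 63°, forward 5.2 m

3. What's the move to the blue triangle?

turn left 78°, forward 3.9 m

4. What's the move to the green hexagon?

turn right 117°, forward 1.3 m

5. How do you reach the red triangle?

turn left 103°, forward 5.9 m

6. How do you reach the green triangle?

turn left 170°, forward 3.1 m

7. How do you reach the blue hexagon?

turn left 131°, forward 9.5 m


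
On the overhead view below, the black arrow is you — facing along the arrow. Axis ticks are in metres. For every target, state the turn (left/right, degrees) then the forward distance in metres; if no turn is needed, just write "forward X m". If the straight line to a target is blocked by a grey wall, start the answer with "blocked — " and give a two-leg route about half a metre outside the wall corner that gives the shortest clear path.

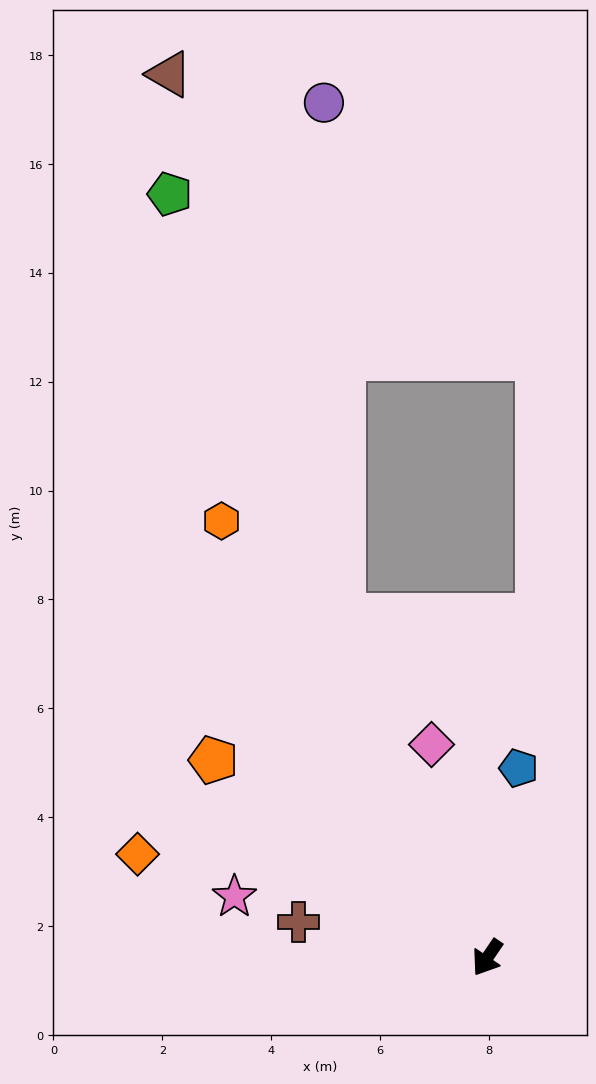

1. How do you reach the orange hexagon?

turn right 115°, forward 9.4 m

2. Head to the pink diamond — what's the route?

turn right 131°, forward 4.0 m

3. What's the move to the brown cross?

turn right 67°, forward 3.5 m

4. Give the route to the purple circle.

blocked — turn right 123°, forward 6.8 m, then turn right 21°, forward 9.4 m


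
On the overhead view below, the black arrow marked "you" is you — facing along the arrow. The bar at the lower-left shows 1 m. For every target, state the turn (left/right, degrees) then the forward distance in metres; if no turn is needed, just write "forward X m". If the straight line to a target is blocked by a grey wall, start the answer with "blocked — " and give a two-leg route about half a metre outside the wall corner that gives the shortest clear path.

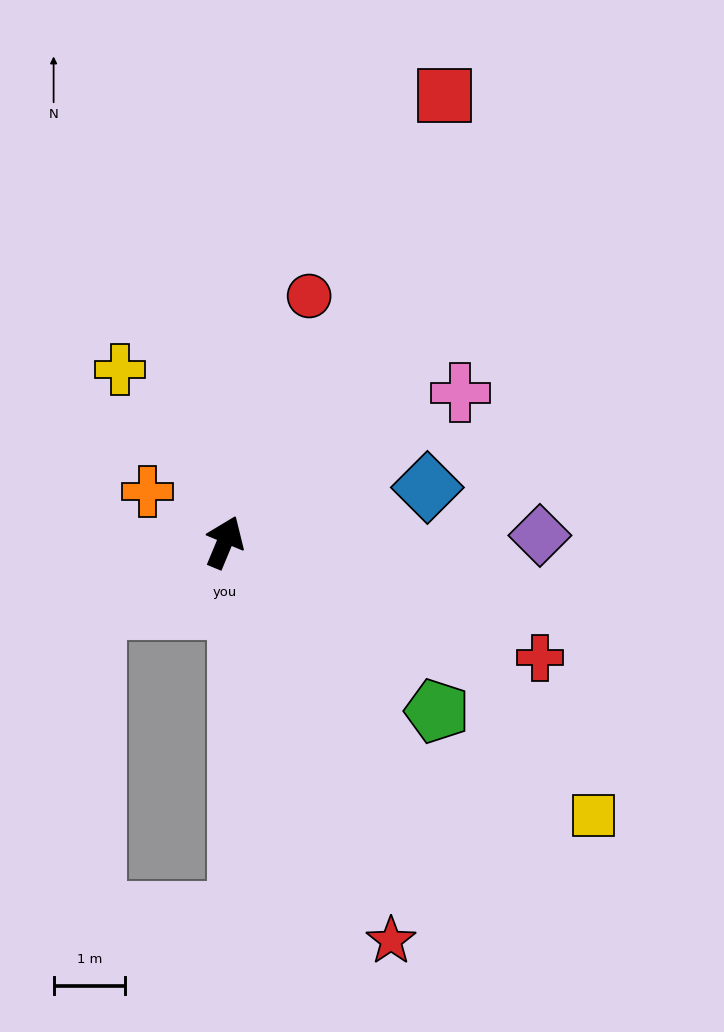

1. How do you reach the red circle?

turn left 4°, forward 3.6 m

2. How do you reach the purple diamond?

turn right 66°, forward 4.4 m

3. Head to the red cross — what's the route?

turn right 88°, forward 4.7 m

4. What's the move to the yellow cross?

turn left 54°, forward 2.8 m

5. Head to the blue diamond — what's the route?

turn right 52°, forward 2.9 m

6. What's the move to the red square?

turn right 4°, forward 6.9 m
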